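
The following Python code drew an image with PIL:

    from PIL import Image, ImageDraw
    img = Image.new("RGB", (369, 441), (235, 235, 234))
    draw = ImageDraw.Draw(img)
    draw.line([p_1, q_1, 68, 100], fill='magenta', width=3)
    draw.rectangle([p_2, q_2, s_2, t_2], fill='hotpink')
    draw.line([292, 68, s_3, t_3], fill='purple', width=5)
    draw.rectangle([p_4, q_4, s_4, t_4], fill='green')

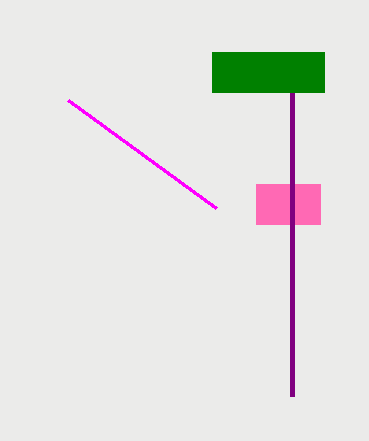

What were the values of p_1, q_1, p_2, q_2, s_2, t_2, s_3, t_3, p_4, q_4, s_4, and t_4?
p_1 = 216
q_1 = 208
p_2 = 256
q_2 = 184
s_2 = 320
t_2 = 224
s_3 = 292
t_3 = 396
p_4 = 212
q_4 = 52
s_4 = 324
t_4 = 92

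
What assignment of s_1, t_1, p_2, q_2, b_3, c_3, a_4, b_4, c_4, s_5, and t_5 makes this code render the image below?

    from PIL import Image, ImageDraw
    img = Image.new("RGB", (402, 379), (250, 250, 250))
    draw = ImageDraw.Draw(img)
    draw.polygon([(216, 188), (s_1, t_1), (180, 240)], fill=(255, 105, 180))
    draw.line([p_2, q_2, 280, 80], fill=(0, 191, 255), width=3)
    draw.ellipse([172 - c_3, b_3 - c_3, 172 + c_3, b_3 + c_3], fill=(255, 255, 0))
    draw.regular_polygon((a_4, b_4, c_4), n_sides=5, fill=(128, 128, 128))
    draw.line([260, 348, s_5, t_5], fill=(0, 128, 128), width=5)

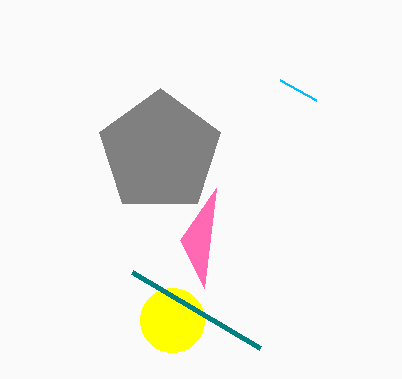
s_1 = 204, t_1 = 288, p_2 = 316, q_2 = 100, b_3 = 320, c_3 = 32, a_4 = 160, b_4 = 152, c_4 = 64, s_5 = 132, t_5 = 272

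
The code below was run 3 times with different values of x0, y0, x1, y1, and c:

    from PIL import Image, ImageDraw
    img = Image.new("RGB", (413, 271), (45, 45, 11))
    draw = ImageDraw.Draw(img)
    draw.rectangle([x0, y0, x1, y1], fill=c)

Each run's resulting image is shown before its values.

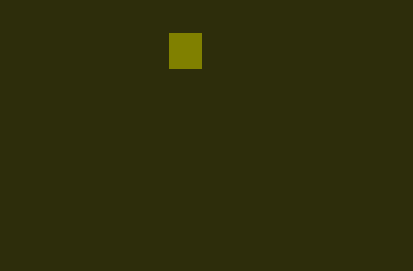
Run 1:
x0 = 169
y0 = 33
x1 = 201
y1 = 68
c = 'olive'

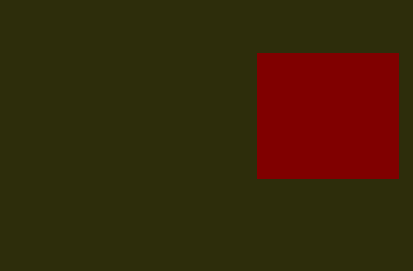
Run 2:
x0 = 257; y0 = 53; x1 = 398; y1 = 178; c = 'maroon'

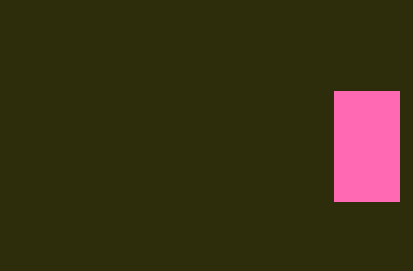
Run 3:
x0 = 334, y0 = 91, x1 = 399, y1 = 201, c = 'hotpink'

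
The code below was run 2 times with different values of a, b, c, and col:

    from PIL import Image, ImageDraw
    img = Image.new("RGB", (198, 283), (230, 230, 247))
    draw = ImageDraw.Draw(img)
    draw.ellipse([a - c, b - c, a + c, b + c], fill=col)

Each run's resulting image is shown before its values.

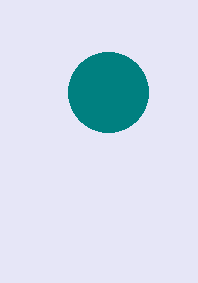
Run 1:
a = 108, b = 92, c = 40, col = 'teal'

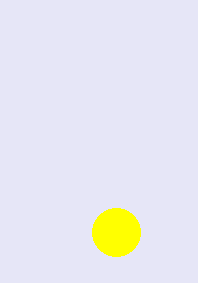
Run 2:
a = 116; b = 232; c = 24; col = 'yellow'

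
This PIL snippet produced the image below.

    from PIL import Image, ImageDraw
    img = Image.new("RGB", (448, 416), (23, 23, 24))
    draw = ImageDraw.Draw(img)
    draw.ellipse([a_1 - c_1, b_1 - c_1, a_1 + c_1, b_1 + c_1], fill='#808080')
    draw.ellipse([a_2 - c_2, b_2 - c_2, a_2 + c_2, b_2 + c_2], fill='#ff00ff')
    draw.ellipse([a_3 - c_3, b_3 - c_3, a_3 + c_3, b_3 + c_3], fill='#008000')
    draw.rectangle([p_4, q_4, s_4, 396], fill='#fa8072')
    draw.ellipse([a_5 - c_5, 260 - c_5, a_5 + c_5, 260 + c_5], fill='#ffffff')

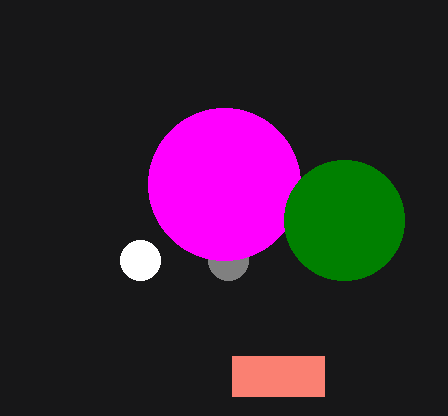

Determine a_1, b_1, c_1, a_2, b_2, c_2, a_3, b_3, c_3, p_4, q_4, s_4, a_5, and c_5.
a_1 = 228; b_1 = 260; c_1 = 20; a_2 = 224; b_2 = 184; c_2 = 76; a_3 = 344; b_3 = 220; c_3 = 60; p_4 = 232; q_4 = 356; s_4 = 324; a_5 = 140; c_5 = 20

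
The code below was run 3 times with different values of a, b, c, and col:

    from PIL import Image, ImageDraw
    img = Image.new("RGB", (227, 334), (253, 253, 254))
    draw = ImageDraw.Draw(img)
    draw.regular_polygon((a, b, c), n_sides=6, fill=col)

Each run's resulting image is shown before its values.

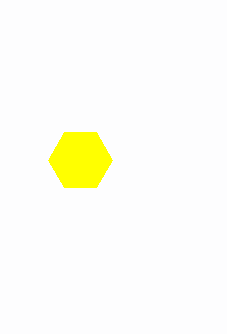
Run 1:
a = 80; b = 160; c = 32; col = 'yellow'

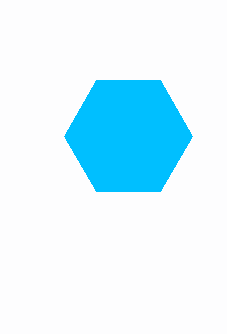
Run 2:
a = 128, b = 136, c = 64, col = 'deepskyblue'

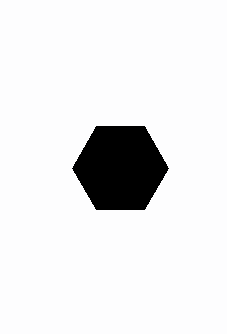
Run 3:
a = 120, b = 168, c = 48, col = 'black'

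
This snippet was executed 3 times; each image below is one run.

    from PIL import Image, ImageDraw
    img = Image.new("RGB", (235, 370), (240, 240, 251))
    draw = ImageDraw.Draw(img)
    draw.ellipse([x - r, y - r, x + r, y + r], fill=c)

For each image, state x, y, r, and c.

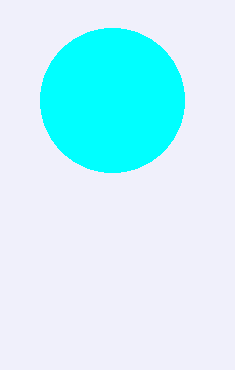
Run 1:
x = 112, y = 100, r = 72, c = 'cyan'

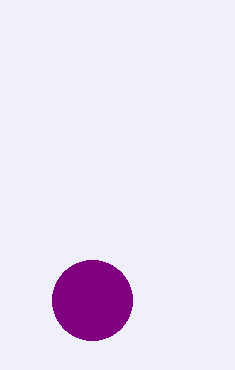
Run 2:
x = 92; y = 300; r = 40; c = 'purple'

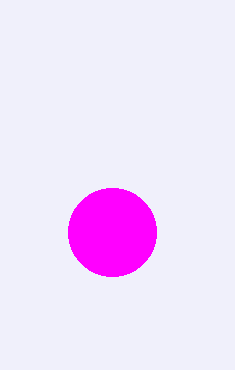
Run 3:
x = 112, y = 232, r = 44, c = 'magenta'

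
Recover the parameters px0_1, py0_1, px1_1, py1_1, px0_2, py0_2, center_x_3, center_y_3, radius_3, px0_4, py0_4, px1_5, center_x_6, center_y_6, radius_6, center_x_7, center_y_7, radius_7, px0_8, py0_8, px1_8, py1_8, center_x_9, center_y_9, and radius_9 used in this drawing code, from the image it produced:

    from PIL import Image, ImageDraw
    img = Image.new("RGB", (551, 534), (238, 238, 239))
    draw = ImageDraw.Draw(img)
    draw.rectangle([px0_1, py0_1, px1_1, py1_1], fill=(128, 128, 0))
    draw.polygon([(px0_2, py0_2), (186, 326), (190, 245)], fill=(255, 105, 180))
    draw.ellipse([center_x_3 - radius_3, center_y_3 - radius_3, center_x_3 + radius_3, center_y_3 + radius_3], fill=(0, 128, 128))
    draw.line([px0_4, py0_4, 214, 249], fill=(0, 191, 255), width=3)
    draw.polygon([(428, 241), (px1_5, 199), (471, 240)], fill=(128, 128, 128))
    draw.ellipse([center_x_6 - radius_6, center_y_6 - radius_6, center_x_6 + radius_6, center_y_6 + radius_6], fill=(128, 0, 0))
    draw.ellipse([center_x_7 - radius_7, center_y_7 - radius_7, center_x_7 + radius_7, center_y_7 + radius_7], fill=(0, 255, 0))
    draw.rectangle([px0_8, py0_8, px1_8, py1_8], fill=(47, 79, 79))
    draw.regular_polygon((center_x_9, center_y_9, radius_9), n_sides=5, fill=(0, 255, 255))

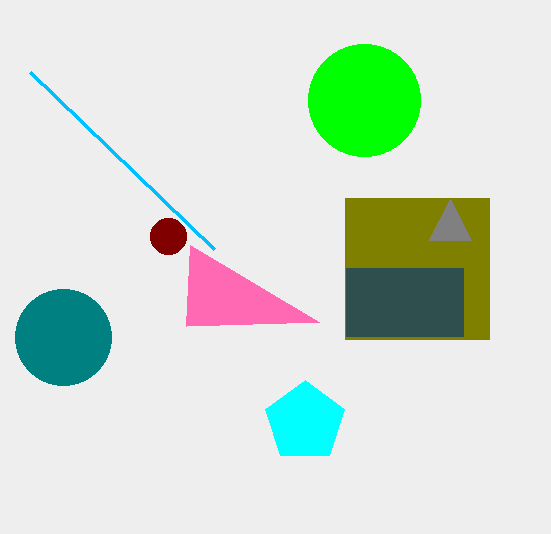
px0_1 = 345; py0_1 = 198; px1_1 = 489; py1_1 = 339; px0_2 = 319; py0_2 = 322; center_x_3 = 63; center_y_3 = 337; radius_3 = 48; px0_4 = 30; py0_4 = 72; px1_5 = 450; center_x_6 = 168; center_y_6 = 236; radius_6 = 18; center_x_7 = 364; center_y_7 = 100; radius_7 = 56; px0_8 = 346; py0_8 = 268; px1_8 = 463; py1_8 = 336; center_x_9 = 305; center_y_9 = 422; radius_9 = 42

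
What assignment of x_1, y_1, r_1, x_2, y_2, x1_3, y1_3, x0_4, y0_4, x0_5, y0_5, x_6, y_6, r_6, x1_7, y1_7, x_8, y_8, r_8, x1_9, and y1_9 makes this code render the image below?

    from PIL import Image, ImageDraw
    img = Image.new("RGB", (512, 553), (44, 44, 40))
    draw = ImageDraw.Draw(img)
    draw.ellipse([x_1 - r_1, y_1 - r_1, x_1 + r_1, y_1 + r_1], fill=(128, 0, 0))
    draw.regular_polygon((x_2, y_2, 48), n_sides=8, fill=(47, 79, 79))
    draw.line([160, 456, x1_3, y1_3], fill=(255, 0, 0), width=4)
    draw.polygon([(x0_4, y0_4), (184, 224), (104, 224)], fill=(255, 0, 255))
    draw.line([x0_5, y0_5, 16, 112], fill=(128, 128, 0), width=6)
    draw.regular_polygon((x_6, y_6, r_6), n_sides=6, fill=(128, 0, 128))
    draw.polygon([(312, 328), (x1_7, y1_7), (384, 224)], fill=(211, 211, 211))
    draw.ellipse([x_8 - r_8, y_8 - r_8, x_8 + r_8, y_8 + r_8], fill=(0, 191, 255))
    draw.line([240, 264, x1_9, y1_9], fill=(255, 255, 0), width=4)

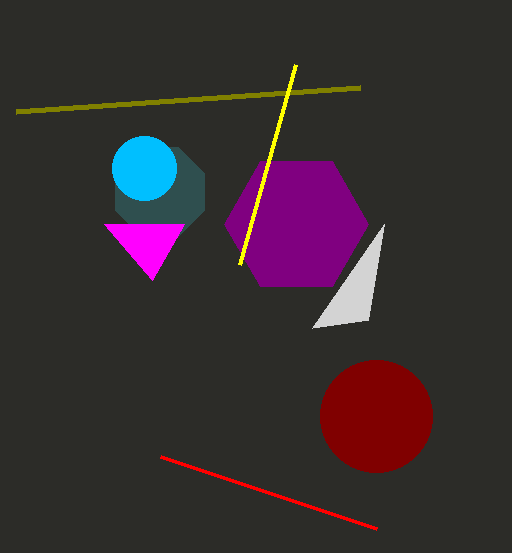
x_1 = 376, y_1 = 416, r_1 = 56, x_2 = 160, y_2 = 192, x1_3 = 376, y1_3 = 528, x0_4 = 152, y0_4 = 280, x0_5 = 360, y0_5 = 88, x_6 = 296, y_6 = 224, r_6 = 72, x1_7 = 368, y1_7 = 320, x_8 = 144, y_8 = 168, r_8 = 32, x1_9 = 296, y1_9 = 64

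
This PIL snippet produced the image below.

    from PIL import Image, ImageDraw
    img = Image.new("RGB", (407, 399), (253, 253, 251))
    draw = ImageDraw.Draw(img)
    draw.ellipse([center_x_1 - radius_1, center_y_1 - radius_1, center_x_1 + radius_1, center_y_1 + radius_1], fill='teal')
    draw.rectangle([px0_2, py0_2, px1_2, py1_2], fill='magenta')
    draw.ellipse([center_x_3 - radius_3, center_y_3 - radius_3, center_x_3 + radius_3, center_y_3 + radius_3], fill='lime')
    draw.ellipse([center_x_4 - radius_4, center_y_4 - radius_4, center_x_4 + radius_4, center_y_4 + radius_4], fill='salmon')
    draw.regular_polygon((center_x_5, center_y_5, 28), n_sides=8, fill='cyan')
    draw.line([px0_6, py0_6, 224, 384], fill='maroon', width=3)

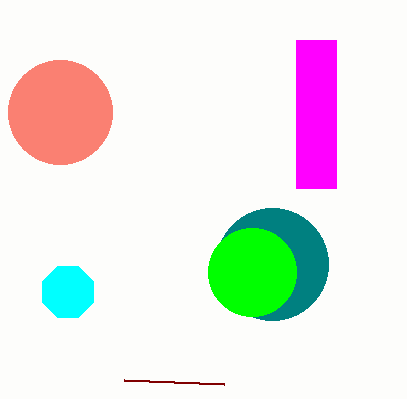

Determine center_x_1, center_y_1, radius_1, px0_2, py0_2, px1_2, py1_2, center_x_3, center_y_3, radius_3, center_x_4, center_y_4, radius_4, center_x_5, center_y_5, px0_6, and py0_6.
center_x_1 = 272; center_y_1 = 264; radius_1 = 56; px0_2 = 296; py0_2 = 40; px1_2 = 336; py1_2 = 188; center_x_3 = 252; center_y_3 = 272; radius_3 = 44; center_x_4 = 60; center_y_4 = 112; radius_4 = 52; center_x_5 = 68; center_y_5 = 292; px0_6 = 124; py0_6 = 380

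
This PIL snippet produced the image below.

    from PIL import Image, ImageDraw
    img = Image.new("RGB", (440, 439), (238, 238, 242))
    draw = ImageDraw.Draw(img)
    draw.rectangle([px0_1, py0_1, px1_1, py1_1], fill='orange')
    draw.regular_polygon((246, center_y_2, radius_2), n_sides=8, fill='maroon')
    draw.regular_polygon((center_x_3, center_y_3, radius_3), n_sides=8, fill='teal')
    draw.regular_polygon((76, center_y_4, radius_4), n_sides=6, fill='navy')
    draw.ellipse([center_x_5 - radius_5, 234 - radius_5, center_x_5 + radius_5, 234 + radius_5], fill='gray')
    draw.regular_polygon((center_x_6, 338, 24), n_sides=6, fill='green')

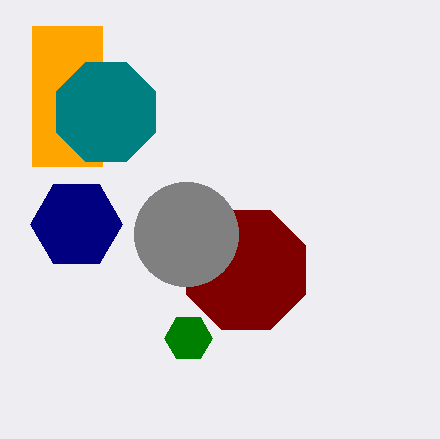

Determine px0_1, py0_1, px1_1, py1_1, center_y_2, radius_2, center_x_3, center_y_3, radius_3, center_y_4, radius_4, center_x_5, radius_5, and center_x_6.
px0_1 = 32; py0_1 = 26; px1_1 = 102; py1_1 = 166; center_y_2 = 270; radius_2 = 64; center_x_3 = 106; center_y_3 = 112; radius_3 = 54; center_y_4 = 224; radius_4 = 46; center_x_5 = 186; radius_5 = 52; center_x_6 = 188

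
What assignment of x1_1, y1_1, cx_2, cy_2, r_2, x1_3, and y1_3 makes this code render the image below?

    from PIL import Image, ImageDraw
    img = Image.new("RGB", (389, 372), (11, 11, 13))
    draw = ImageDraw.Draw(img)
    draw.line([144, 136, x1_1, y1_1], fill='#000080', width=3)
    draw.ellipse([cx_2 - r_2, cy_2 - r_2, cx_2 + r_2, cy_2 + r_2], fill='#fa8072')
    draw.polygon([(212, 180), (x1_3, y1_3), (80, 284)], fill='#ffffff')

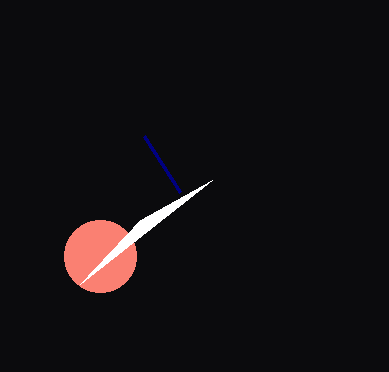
x1_1 = 180; y1_1 = 192; cx_2 = 100; cy_2 = 256; r_2 = 36; x1_3 = 140; y1_3 = 220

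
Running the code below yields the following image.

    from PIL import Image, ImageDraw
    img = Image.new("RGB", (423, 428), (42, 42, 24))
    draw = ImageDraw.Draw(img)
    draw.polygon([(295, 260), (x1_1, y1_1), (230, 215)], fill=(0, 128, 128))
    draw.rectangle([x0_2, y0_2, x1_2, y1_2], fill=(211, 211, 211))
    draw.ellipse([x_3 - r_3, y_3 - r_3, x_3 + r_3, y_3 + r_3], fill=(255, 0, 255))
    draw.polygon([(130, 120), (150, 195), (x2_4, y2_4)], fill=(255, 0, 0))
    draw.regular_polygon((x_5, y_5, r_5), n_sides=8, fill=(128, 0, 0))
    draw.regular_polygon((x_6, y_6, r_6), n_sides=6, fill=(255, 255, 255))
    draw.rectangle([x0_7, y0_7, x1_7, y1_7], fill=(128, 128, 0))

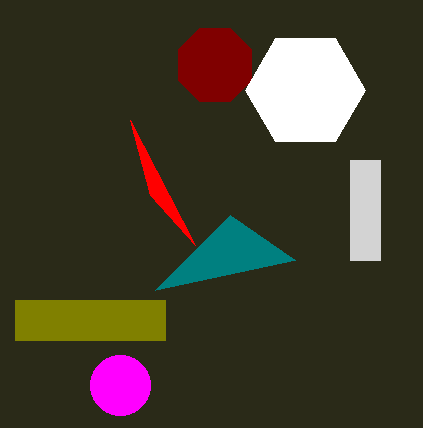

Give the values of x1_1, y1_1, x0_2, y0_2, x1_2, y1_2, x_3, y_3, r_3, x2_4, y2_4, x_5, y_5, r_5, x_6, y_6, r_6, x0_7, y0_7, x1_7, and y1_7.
x1_1 = 155
y1_1 = 290
x0_2 = 350
y0_2 = 160
x1_2 = 380
y1_2 = 260
x_3 = 120
y_3 = 385
r_3 = 30
x2_4 = 195
y2_4 = 245
x_5 = 215
y_5 = 65
r_5 = 40
x_6 = 305
y_6 = 90
r_6 = 60
x0_7 = 15
y0_7 = 300
x1_7 = 165
y1_7 = 340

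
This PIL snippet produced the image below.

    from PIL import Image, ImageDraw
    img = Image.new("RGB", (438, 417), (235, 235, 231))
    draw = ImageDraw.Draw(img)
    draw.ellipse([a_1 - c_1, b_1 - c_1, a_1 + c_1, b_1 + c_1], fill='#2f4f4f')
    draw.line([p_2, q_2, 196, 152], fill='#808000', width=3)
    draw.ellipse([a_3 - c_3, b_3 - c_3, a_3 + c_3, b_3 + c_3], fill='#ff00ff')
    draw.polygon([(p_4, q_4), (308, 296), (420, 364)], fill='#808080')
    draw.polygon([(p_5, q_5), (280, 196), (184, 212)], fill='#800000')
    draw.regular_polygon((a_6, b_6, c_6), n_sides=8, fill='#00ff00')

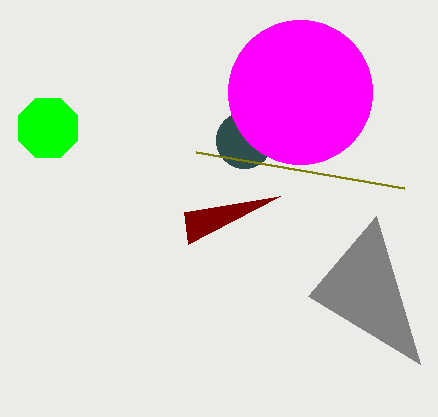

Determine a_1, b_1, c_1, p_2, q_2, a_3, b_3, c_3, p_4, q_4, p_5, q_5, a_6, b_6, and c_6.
a_1 = 244
b_1 = 140
c_1 = 28
p_2 = 404
q_2 = 188
a_3 = 300
b_3 = 92
c_3 = 72
p_4 = 376
q_4 = 216
p_5 = 188
q_5 = 244
a_6 = 48
b_6 = 128
c_6 = 32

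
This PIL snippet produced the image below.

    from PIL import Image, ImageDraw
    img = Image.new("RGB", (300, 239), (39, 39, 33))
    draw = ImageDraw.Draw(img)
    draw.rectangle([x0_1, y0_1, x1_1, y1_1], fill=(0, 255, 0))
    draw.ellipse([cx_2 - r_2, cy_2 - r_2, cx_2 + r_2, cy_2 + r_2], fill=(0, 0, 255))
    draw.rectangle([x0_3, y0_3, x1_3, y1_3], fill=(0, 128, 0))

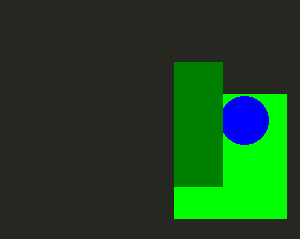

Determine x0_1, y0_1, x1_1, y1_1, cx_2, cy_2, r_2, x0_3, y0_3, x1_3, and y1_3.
x0_1 = 174
y0_1 = 94
x1_1 = 286
y1_1 = 218
cx_2 = 244
cy_2 = 120
r_2 = 24
x0_3 = 174
y0_3 = 62
x1_3 = 222
y1_3 = 186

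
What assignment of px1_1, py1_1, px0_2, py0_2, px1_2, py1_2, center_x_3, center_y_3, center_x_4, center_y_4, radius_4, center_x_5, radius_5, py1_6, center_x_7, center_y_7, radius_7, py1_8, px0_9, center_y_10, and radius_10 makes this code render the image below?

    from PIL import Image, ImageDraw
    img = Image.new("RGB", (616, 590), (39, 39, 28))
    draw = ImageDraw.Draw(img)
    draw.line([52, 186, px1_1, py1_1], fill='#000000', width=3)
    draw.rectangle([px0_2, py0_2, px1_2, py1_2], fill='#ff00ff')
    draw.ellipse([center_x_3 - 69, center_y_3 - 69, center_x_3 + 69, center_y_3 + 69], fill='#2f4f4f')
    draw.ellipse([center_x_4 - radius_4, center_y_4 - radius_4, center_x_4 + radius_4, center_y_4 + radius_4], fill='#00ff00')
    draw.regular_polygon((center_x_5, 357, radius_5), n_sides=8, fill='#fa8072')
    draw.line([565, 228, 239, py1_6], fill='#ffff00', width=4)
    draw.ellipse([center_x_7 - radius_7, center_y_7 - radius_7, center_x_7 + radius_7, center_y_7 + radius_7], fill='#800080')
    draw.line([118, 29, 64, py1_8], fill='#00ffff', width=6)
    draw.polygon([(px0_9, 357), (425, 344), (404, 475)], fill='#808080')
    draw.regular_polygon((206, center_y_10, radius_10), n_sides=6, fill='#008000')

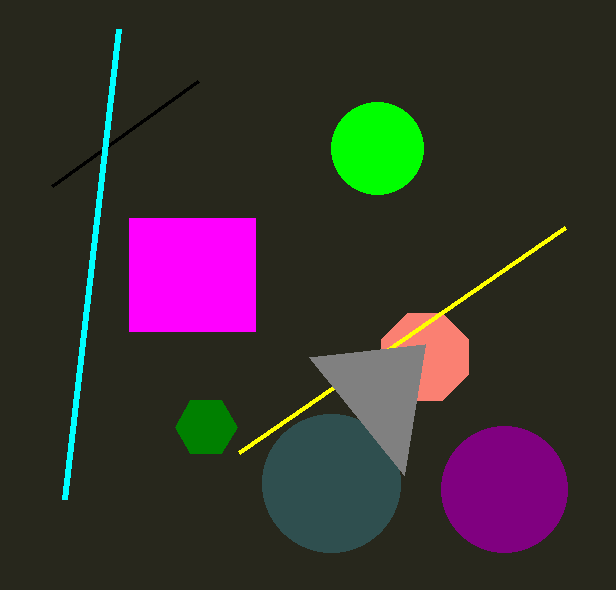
px1_1 = 198
py1_1 = 81
px0_2 = 129
py0_2 = 218
px1_2 = 255
py1_2 = 331
center_x_3 = 331
center_y_3 = 483
center_x_4 = 377
center_y_4 = 148
radius_4 = 46
center_x_5 = 425
radius_5 = 47
py1_6 = 453
center_x_7 = 504
center_y_7 = 489
radius_7 = 63
py1_8 = 499
px0_9 = 309
center_y_10 = 427
radius_10 = 31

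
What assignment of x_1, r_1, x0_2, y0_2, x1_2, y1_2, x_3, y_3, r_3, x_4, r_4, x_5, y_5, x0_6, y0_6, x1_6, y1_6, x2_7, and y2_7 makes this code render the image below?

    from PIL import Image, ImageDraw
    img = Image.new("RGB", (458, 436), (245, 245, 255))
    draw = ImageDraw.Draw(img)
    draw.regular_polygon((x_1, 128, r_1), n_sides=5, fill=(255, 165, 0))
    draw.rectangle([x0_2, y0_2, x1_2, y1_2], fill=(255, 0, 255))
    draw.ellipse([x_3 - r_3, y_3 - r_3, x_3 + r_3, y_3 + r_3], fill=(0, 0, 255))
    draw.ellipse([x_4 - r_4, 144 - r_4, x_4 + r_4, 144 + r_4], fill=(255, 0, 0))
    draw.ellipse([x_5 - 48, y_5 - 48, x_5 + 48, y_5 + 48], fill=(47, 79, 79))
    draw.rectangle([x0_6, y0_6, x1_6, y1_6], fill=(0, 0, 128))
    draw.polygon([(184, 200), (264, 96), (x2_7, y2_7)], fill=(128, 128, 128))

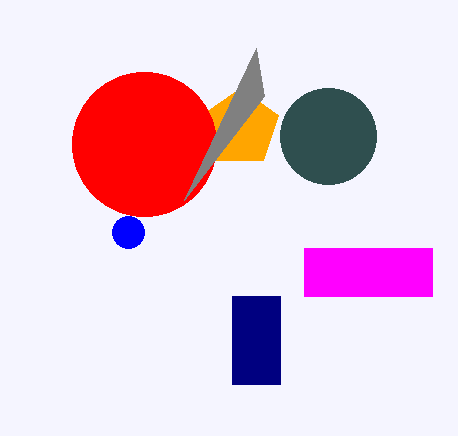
x_1 = 240; r_1 = 40; x0_2 = 304; y0_2 = 248; x1_2 = 432; y1_2 = 296; x_3 = 128; y_3 = 232; r_3 = 16; x_4 = 144; r_4 = 72; x_5 = 328; y_5 = 136; x0_6 = 232; y0_6 = 296; x1_6 = 280; y1_6 = 384; x2_7 = 256; y2_7 = 48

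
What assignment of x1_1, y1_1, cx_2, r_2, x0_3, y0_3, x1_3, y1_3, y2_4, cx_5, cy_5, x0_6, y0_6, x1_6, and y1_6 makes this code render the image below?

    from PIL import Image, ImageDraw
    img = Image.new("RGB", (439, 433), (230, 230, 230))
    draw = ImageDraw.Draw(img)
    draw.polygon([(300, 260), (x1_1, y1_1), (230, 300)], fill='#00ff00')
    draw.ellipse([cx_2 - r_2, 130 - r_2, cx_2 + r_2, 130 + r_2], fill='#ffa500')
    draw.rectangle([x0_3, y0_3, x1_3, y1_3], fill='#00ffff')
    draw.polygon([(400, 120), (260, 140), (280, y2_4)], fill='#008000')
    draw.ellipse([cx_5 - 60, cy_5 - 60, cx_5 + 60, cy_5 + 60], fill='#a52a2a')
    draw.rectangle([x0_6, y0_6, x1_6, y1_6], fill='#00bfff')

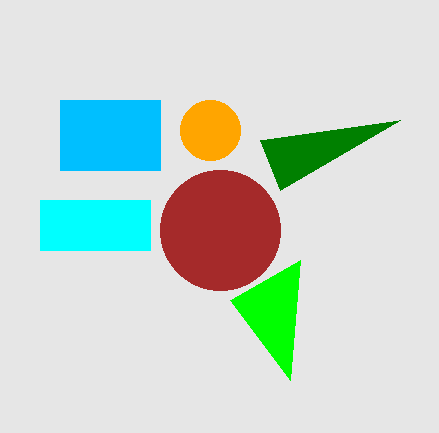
x1_1 = 290
y1_1 = 380
cx_2 = 210
r_2 = 30
x0_3 = 40
y0_3 = 200
x1_3 = 150
y1_3 = 250
y2_4 = 190
cx_5 = 220
cy_5 = 230
x0_6 = 60
y0_6 = 100
x1_6 = 160
y1_6 = 170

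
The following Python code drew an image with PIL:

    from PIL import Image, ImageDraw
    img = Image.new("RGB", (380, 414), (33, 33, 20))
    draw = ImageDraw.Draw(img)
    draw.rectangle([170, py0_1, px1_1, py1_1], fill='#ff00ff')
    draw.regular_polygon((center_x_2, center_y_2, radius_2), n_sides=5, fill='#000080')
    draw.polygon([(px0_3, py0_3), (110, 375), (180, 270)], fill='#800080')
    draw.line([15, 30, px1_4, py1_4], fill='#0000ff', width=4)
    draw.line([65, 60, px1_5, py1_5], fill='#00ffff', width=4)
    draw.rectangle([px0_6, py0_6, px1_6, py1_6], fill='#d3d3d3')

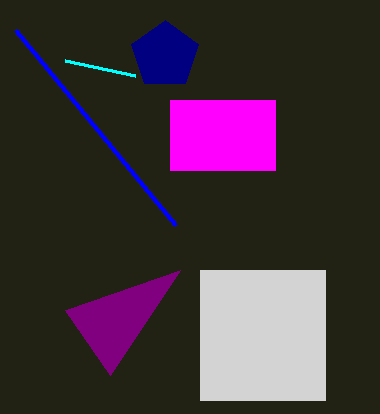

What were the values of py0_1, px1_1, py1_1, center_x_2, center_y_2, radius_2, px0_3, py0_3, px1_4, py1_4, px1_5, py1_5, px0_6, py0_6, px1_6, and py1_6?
py0_1 = 100; px1_1 = 275; py1_1 = 170; center_x_2 = 165; center_y_2 = 55; radius_2 = 35; px0_3 = 65; py0_3 = 310; px1_4 = 175; py1_4 = 225; px1_5 = 135; py1_5 = 75; px0_6 = 200; py0_6 = 270; px1_6 = 325; py1_6 = 400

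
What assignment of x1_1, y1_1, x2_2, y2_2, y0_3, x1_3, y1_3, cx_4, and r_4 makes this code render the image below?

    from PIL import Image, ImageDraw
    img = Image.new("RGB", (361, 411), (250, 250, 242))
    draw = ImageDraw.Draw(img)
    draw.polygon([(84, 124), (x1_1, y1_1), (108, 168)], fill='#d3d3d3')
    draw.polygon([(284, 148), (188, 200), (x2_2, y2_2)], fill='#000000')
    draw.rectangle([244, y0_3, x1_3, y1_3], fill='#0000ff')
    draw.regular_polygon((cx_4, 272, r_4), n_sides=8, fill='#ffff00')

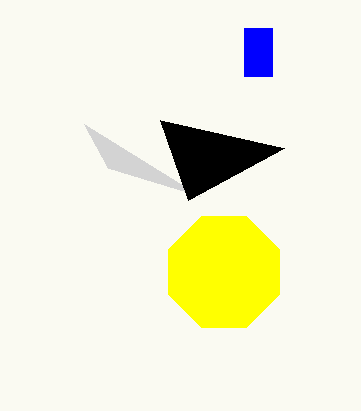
x1_1 = 200; y1_1 = 196; x2_2 = 160; y2_2 = 120; y0_3 = 28; x1_3 = 272; y1_3 = 76; cx_4 = 224; r_4 = 60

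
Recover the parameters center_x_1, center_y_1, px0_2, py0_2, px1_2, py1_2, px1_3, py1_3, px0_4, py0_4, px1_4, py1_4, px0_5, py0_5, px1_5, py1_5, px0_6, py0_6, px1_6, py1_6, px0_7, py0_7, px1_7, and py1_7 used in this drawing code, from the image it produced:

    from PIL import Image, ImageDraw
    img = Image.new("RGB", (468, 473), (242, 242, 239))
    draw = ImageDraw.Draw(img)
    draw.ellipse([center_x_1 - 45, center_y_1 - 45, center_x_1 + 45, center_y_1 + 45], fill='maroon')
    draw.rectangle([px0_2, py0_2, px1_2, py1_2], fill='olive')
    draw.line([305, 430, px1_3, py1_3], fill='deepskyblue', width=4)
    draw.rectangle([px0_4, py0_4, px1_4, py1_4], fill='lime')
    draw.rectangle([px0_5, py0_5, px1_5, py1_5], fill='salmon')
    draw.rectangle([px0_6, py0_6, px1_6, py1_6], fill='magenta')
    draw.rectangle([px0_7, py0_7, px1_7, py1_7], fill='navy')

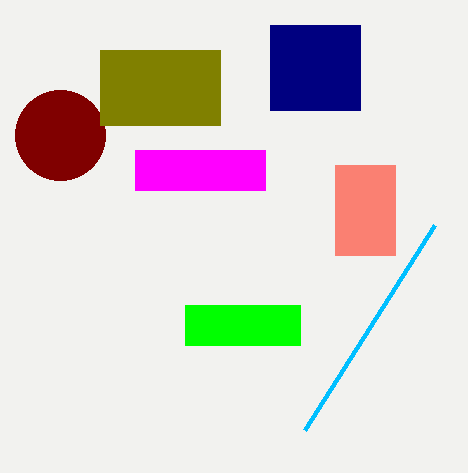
center_x_1 = 60
center_y_1 = 135
px0_2 = 100
py0_2 = 50
px1_2 = 220
py1_2 = 125
px1_3 = 435
py1_3 = 225
px0_4 = 185
py0_4 = 305
px1_4 = 300
py1_4 = 345
px0_5 = 335
py0_5 = 165
px1_5 = 395
py1_5 = 255
px0_6 = 135
py0_6 = 150
px1_6 = 265
py1_6 = 190
px0_7 = 270
py0_7 = 25
px1_7 = 360
py1_7 = 110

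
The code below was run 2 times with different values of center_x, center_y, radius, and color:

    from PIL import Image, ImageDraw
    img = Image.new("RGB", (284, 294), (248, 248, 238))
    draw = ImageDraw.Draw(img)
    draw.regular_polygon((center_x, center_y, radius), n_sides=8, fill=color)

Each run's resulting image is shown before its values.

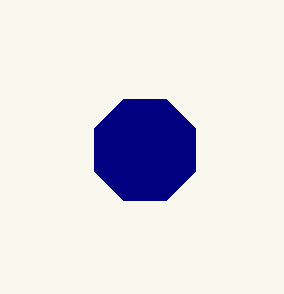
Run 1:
center_x = 145
center_y = 150
radius = 55
color = 'navy'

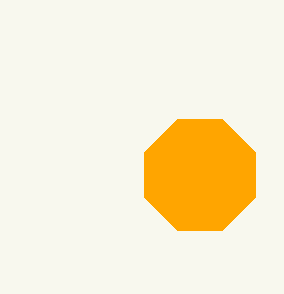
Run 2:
center_x = 200, center_y = 175, radius = 60, color = 'orange'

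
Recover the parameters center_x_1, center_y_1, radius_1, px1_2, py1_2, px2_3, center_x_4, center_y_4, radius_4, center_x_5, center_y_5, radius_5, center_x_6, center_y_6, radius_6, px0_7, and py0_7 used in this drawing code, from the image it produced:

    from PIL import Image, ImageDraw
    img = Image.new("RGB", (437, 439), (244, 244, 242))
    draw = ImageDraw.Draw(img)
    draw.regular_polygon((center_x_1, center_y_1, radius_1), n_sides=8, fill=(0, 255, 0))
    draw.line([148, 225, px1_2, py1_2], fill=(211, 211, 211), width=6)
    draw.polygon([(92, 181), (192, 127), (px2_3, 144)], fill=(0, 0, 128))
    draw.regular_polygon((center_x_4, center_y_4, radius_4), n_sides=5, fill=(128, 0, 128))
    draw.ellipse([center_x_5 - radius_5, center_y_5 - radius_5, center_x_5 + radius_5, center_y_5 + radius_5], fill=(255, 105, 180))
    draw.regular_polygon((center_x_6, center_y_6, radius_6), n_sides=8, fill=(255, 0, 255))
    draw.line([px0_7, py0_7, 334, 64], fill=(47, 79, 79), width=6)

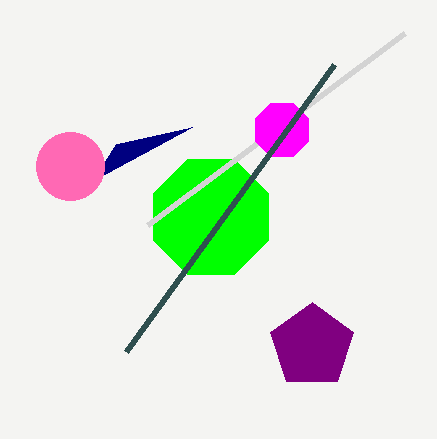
center_x_1 = 211; center_y_1 = 217; radius_1 = 62; px1_2 = 405; py1_2 = 33; px2_3 = 116; center_x_4 = 312; center_y_4 = 346; radius_4 = 44; center_x_5 = 70; center_y_5 = 166; radius_5 = 34; center_x_6 = 282; center_y_6 = 130; radius_6 = 29; px0_7 = 126; py0_7 = 351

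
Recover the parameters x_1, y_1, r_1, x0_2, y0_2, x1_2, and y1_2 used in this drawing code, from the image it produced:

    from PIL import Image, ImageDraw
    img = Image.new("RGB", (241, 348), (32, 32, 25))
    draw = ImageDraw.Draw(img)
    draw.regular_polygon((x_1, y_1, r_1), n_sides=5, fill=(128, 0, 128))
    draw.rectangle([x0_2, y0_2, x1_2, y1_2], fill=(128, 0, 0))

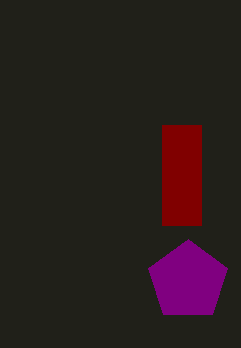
x_1 = 188, y_1 = 281, r_1 = 42, x0_2 = 162, y0_2 = 125, x1_2 = 201, y1_2 = 225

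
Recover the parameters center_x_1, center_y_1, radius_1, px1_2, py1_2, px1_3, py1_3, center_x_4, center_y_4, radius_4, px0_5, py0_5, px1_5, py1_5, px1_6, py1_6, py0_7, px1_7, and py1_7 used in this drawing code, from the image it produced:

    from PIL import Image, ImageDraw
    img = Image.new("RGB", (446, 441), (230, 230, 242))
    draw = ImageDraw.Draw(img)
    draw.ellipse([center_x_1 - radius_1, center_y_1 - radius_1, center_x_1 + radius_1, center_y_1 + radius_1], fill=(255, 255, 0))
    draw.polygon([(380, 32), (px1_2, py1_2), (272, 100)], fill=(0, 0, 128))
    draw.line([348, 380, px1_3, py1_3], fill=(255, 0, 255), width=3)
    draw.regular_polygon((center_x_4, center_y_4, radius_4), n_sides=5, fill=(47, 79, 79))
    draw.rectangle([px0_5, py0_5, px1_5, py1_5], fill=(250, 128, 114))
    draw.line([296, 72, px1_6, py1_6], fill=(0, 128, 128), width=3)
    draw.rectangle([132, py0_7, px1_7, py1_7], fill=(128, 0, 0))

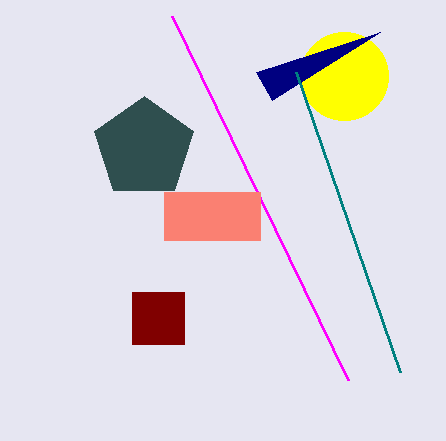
center_x_1 = 344, center_y_1 = 76, radius_1 = 44, px1_2 = 256, py1_2 = 72, px1_3 = 172, py1_3 = 16, center_x_4 = 144, center_y_4 = 148, radius_4 = 52, px0_5 = 164, py0_5 = 192, px1_5 = 260, py1_5 = 240, px1_6 = 400, py1_6 = 372, py0_7 = 292, px1_7 = 184, py1_7 = 344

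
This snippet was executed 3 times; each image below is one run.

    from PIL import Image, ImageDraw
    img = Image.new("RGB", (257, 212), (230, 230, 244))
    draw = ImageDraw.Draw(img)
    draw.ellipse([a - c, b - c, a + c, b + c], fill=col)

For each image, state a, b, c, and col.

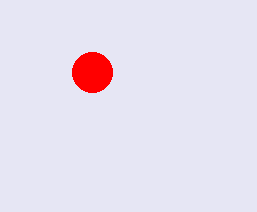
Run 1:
a = 92
b = 72
c = 20
col = 'red'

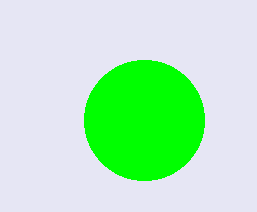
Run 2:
a = 144, b = 120, c = 60, col = 'lime'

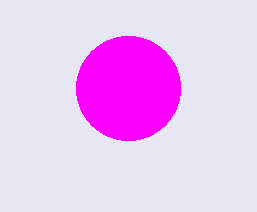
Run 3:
a = 128; b = 88; c = 52; col = 'magenta'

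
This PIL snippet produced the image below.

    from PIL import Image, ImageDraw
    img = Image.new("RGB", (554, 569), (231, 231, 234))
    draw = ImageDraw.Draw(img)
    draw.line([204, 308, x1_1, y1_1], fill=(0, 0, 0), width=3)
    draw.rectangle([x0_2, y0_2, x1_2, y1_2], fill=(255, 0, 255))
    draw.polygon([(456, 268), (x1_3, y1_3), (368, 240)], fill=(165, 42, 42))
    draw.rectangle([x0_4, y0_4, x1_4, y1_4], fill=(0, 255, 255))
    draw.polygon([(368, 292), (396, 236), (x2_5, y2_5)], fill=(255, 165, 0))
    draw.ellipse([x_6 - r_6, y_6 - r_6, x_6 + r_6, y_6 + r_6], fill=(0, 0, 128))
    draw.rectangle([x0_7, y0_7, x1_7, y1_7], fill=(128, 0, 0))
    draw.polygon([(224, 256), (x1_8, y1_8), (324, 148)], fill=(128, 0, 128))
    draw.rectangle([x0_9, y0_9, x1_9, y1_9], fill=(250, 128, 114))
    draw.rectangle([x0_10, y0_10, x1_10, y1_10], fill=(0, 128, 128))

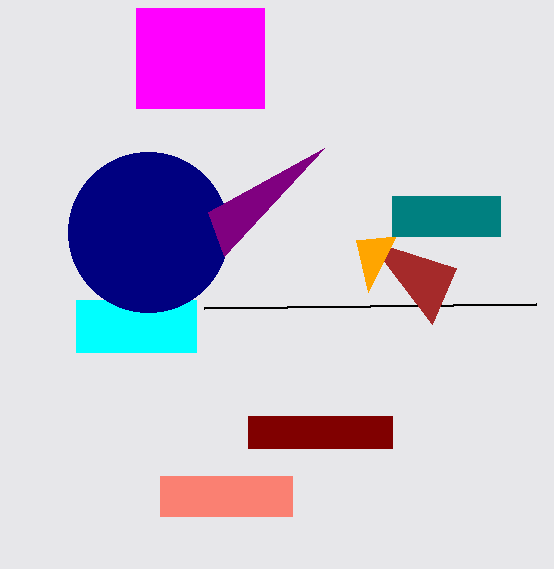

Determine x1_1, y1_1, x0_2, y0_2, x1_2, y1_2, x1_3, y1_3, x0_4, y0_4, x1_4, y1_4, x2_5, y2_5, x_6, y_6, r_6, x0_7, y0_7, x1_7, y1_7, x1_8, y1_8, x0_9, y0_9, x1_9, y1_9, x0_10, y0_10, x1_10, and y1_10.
x1_1 = 536, y1_1 = 304, x0_2 = 136, y0_2 = 8, x1_2 = 264, y1_2 = 108, x1_3 = 432, y1_3 = 324, x0_4 = 76, y0_4 = 300, x1_4 = 196, y1_4 = 352, x2_5 = 356, y2_5 = 240, x_6 = 148, y_6 = 232, r_6 = 80, x0_7 = 248, y0_7 = 416, x1_7 = 392, y1_7 = 448, x1_8 = 208, y1_8 = 212, x0_9 = 160, y0_9 = 476, x1_9 = 292, y1_9 = 516, x0_10 = 392, y0_10 = 196, x1_10 = 500, y1_10 = 236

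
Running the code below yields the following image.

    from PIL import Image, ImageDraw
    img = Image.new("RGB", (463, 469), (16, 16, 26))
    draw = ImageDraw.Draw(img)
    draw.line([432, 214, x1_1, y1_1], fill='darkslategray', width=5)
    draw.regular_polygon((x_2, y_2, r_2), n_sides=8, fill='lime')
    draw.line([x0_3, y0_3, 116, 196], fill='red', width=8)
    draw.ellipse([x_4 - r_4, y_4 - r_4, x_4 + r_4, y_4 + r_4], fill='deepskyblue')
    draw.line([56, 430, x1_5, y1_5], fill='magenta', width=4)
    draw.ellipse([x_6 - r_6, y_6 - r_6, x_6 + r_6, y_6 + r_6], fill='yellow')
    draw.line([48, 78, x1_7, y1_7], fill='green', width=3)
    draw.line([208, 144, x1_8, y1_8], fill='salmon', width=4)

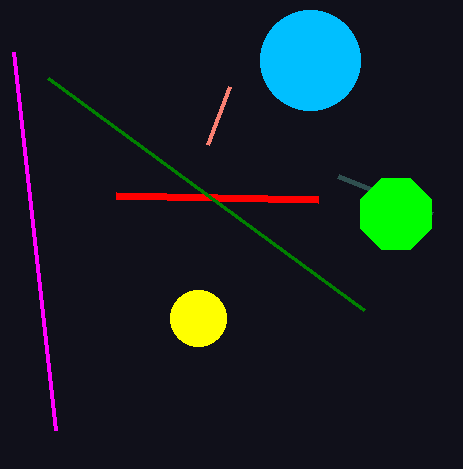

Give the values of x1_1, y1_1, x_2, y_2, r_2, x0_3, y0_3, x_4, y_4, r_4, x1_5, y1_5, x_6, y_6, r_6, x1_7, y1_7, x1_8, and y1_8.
x1_1 = 338
y1_1 = 176
x_2 = 396
y_2 = 214
r_2 = 38
x0_3 = 318
y0_3 = 200
x_4 = 310
y_4 = 60
r_4 = 50
x1_5 = 14
y1_5 = 52
x_6 = 198
y_6 = 318
r_6 = 28
x1_7 = 364
y1_7 = 310
x1_8 = 230
y1_8 = 86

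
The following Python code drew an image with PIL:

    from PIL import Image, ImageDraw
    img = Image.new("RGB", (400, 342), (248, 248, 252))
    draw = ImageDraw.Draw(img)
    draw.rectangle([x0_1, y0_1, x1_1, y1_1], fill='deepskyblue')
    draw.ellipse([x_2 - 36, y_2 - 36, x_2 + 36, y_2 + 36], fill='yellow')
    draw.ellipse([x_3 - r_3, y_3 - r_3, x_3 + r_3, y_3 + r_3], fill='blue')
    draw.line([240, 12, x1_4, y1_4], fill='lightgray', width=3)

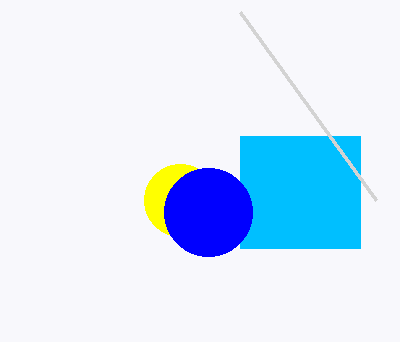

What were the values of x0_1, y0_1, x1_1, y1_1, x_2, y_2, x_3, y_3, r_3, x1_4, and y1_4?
x0_1 = 240; y0_1 = 136; x1_1 = 360; y1_1 = 248; x_2 = 180; y_2 = 200; x_3 = 208; y_3 = 212; r_3 = 44; x1_4 = 376; y1_4 = 200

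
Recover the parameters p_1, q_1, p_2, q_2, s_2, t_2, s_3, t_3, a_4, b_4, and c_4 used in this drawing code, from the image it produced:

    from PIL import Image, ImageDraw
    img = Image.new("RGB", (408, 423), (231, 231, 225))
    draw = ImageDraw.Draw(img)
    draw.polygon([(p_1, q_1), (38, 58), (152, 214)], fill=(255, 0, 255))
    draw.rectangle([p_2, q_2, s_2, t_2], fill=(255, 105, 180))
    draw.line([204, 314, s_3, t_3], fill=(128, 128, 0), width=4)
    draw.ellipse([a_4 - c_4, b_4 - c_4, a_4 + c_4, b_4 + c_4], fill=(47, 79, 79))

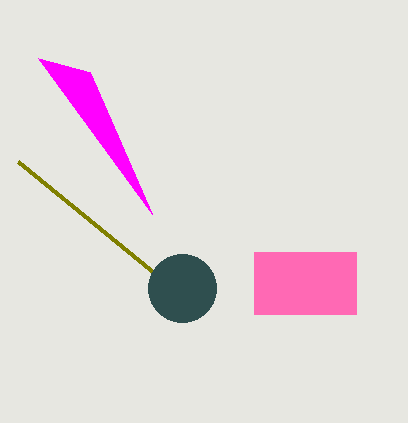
p_1 = 90
q_1 = 72
p_2 = 254
q_2 = 252
s_2 = 356
t_2 = 314
s_3 = 18
t_3 = 162
a_4 = 182
b_4 = 288
c_4 = 34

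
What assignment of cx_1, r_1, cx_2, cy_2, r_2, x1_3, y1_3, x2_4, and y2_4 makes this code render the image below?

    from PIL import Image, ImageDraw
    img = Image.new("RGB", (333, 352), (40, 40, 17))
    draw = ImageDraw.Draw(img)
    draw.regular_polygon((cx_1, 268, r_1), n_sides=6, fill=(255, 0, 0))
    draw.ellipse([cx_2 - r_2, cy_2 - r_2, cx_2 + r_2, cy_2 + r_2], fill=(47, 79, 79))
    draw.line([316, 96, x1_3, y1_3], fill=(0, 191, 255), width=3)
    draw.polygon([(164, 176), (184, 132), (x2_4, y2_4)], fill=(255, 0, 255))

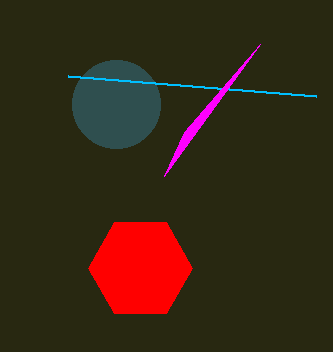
cx_1 = 140; r_1 = 52; cx_2 = 116; cy_2 = 104; r_2 = 44; x1_3 = 68; y1_3 = 76; x2_4 = 260; y2_4 = 44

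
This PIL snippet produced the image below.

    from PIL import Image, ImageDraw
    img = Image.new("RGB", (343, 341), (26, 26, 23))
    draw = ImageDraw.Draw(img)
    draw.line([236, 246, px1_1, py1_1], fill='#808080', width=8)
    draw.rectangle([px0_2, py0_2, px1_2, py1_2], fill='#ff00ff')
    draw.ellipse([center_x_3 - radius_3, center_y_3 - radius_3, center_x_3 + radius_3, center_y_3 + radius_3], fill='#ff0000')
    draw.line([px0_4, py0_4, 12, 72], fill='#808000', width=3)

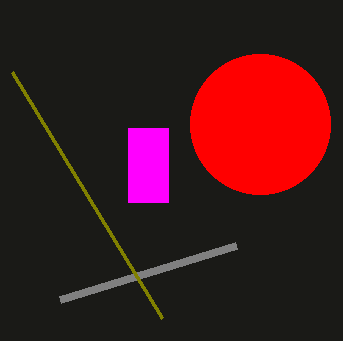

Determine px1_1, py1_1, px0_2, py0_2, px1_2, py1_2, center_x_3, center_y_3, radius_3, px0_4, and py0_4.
px1_1 = 60
py1_1 = 300
px0_2 = 128
py0_2 = 128
px1_2 = 168
py1_2 = 202
center_x_3 = 260
center_y_3 = 124
radius_3 = 70
px0_4 = 162
py0_4 = 318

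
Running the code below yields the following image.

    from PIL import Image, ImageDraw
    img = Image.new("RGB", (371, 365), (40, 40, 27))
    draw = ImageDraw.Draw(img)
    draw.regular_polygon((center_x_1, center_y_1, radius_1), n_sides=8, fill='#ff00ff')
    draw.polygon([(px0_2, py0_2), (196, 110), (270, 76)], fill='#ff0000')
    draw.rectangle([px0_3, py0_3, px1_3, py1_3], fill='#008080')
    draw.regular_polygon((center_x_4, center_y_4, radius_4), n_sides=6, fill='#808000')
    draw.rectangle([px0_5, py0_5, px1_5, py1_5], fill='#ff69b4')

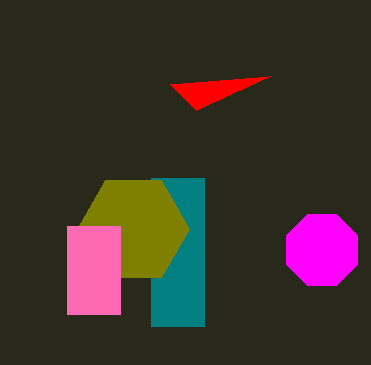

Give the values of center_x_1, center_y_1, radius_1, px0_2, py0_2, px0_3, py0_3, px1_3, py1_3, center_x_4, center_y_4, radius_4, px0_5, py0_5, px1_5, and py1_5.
center_x_1 = 322, center_y_1 = 250, radius_1 = 38, px0_2 = 170, py0_2 = 84, px0_3 = 151, py0_3 = 178, px1_3 = 204, py1_3 = 326, center_x_4 = 133, center_y_4 = 229, radius_4 = 56, px0_5 = 67, py0_5 = 226, px1_5 = 120, py1_5 = 314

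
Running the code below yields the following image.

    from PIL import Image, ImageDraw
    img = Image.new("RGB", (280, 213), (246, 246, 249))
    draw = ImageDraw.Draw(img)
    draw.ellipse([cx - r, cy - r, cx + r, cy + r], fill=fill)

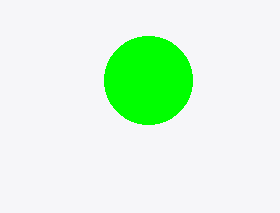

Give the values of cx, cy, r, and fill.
cx = 148; cy = 80; r = 44; fill = 'lime'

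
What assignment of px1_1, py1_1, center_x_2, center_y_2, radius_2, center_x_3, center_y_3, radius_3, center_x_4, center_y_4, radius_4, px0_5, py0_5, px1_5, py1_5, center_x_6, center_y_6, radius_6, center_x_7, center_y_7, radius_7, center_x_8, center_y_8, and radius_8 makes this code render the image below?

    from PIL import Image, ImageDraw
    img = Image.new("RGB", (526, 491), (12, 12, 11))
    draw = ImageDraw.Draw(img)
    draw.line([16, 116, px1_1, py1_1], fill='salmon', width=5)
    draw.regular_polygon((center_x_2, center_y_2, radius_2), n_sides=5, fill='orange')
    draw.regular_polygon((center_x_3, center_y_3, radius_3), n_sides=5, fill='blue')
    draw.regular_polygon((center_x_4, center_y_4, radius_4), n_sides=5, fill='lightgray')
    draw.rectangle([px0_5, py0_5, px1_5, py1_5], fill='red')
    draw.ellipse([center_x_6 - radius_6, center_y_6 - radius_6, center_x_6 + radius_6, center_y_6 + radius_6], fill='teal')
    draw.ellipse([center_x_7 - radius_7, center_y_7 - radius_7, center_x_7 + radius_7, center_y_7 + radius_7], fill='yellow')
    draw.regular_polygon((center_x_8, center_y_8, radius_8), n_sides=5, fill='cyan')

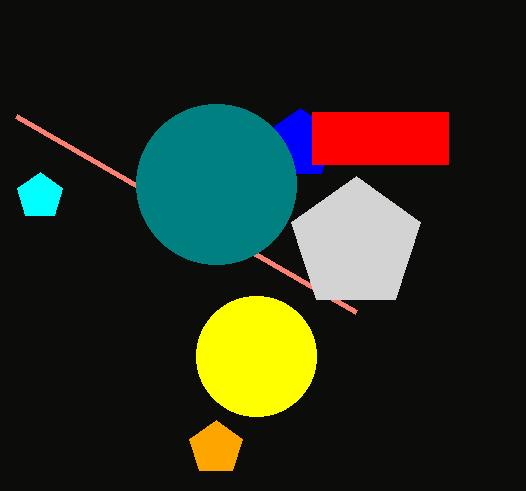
px1_1 = 356, py1_1 = 312, center_x_2 = 216, center_y_2 = 448, radius_2 = 28, center_x_3 = 300, center_y_3 = 144, radius_3 = 36, center_x_4 = 356, center_y_4 = 244, radius_4 = 68, px0_5 = 312, py0_5 = 112, px1_5 = 448, py1_5 = 164, center_x_6 = 216, center_y_6 = 184, radius_6 = 80, center_x_7 = 256, center_y_7 = 356, radius_7 = 60, center_x_8 = 40, center_y_8 = 196, radius_8 = 24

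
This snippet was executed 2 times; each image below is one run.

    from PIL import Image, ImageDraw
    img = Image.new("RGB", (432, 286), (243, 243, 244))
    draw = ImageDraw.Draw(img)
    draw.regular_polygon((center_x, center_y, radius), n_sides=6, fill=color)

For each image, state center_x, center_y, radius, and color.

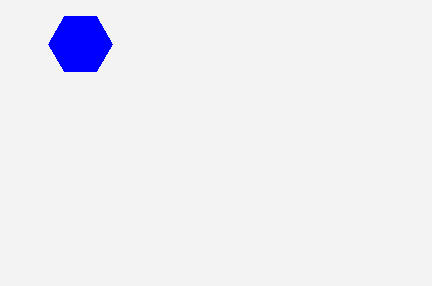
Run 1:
center_x = 80, center_y = 44, radius = 32, color = 'blue'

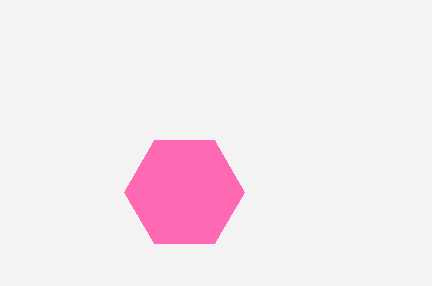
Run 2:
center_x = 184, center_y = 192, radius = 60, color = 'hotpink'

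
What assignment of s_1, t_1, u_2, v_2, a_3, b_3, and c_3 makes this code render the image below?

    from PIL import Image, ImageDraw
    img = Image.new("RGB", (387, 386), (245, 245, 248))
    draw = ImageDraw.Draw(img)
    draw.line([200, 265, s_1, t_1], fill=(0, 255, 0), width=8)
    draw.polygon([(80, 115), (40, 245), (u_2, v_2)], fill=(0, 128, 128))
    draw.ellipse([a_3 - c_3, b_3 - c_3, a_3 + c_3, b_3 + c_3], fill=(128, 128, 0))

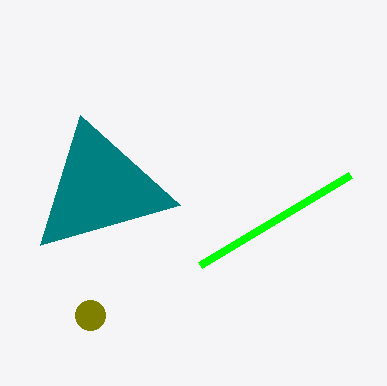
s_1 = 350, t_1 = 175, u_2 = 180, v_2 = 205, a_3 = 90, b_3 = 315, c_3 = 15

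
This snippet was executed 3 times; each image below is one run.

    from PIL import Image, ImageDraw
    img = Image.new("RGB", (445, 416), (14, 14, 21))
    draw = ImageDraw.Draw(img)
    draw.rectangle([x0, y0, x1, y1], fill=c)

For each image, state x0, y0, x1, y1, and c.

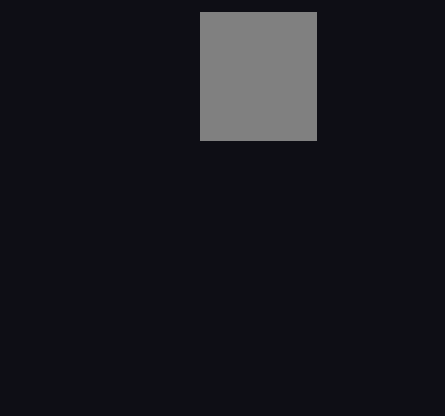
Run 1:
x0 = 200
y0 = 12
x1 = 316
y1 = 140
c = 'gray'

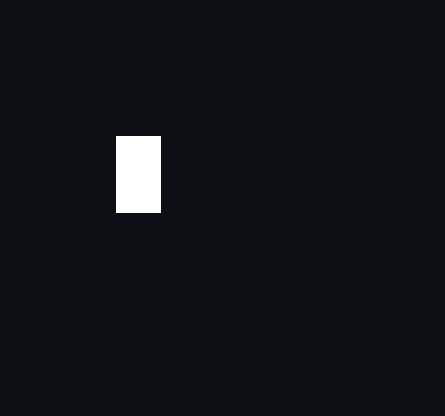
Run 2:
x0 = 116; y0 = 136; x1 = 160; y1 = 212; c = 'white'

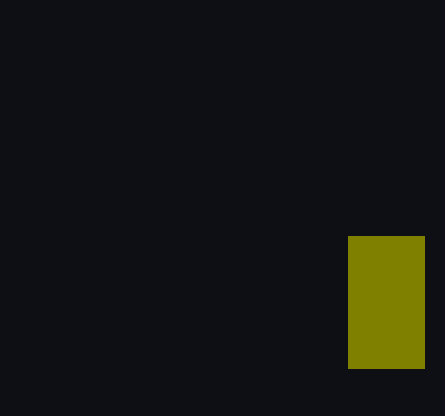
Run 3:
x0 = 348; y0 = 236; x1 = 424; y1 = 368; c = 'olive'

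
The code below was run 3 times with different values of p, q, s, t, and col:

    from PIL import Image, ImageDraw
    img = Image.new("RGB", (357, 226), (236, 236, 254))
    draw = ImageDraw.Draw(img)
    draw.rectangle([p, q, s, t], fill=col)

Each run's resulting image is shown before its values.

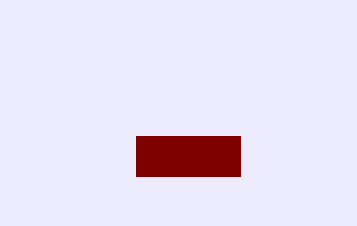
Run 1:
p = 136
q = 136
s = 240
t = 176
col = 'maroon'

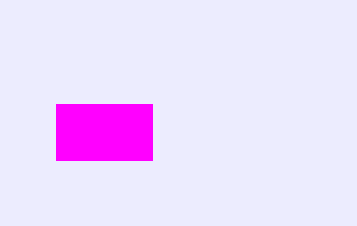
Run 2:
p = 56; q = 104; s = 152; t = 160; col = 'magenta'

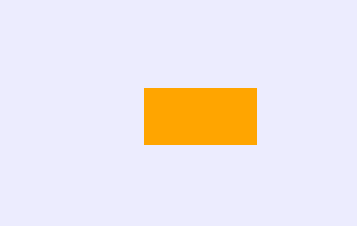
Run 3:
p = 144, q = 88, s = 256, t = 144, col = 'orange'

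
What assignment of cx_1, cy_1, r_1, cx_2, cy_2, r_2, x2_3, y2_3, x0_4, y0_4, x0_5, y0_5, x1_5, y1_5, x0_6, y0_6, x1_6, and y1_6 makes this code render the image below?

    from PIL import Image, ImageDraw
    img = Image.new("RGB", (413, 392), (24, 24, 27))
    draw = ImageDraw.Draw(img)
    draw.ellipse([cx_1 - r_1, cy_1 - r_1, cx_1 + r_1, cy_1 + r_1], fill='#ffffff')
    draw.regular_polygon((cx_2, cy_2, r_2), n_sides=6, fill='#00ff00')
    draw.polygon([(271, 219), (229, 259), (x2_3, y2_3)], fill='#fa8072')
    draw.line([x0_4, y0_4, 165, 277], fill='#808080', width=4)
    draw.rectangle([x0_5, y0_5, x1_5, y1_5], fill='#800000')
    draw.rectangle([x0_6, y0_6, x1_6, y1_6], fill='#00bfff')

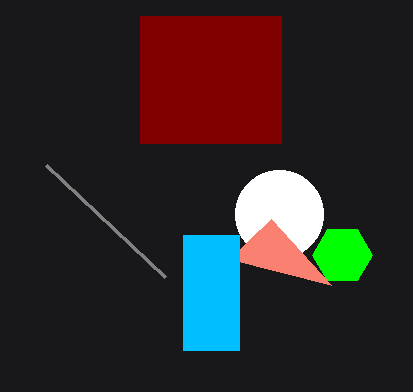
cx_1 = 279, cy_1 = 214, r_1 = 44, cx_2 = 342, cy_2 = 255, r_2 = 30, x2_3 = 331, y2_3 = 285, x0_4 = 46, y0_4 = 165, x0_5 = 140, y0_5 = 16, x1_5 = 281, y1_5 = 143, x0_6 = 183, y0_6 = 235, x1_6 = 239, y1_6 = 350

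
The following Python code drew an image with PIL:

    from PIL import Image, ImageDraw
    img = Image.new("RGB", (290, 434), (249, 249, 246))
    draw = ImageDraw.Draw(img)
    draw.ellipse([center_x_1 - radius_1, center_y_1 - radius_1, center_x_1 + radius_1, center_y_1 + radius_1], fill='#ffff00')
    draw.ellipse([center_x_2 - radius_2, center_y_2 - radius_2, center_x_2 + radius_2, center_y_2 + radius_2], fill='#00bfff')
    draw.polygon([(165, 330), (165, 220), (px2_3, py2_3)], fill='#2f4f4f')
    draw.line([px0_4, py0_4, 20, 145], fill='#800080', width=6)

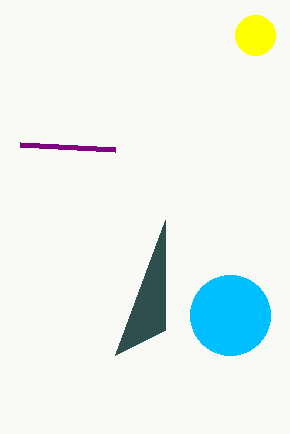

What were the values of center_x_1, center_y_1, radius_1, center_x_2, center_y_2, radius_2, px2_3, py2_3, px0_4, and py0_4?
center_x_1 = 255, center_y_1 = 35, radius_1 = 20, center_x_2 = 230, center_y_2 = 315, radius_2 = 40, px2_3 = 115, py2_3 = 355, px0_4 = 115, py0_4 = 150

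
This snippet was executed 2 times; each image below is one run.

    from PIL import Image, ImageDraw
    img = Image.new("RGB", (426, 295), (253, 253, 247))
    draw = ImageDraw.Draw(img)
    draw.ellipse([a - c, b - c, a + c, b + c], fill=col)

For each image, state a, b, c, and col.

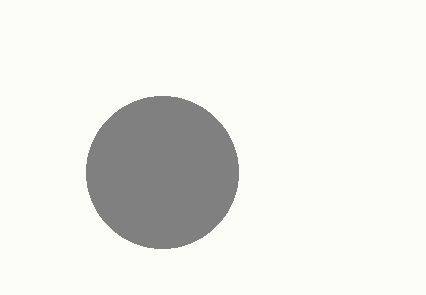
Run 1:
a = 162, b = 172, c = 76, col = 'gray'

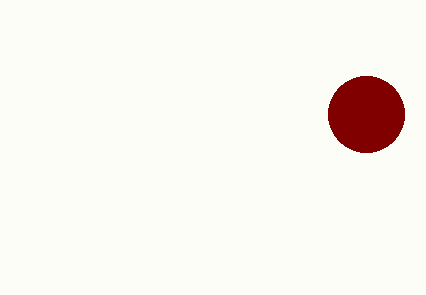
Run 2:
a = 366
b = 114
c = 38
col = 'maroon'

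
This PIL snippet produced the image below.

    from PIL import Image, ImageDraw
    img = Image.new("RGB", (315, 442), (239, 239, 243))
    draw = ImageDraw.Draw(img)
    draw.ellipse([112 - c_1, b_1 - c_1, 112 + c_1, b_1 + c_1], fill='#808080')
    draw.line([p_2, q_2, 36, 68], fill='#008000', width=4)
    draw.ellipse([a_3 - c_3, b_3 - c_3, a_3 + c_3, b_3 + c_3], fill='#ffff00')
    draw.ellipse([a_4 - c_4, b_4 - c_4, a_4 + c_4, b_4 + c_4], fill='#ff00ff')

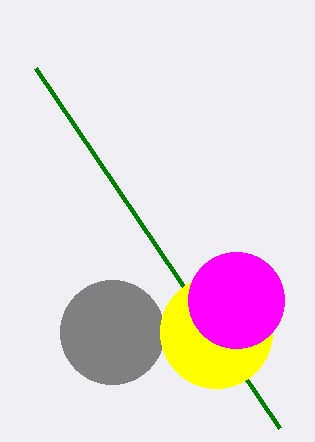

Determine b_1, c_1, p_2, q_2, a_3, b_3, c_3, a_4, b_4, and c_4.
b_1 = 332, c_1 = 52, p_2 = 280, q_2 = 428, a_3 = 216, b_3 = 332, c_3 = 56, a_4 = 236, b_4 = 300, c_4 = 48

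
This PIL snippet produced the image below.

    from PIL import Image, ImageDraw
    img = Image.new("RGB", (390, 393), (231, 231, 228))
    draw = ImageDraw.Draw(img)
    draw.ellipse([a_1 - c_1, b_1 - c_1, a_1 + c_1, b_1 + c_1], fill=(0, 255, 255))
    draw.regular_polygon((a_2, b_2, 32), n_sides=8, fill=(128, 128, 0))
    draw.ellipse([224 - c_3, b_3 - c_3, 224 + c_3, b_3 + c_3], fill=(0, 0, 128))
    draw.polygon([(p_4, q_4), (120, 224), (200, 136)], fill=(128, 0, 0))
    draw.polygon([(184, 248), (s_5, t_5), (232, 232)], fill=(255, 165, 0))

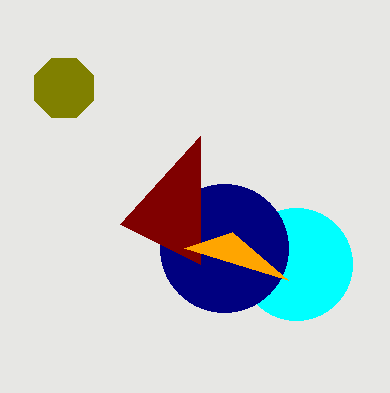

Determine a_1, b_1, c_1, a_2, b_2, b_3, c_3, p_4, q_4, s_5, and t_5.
a_1 = 296, b_1 = 264, c_1 = 56, a_2 = 64, b_2 = 88, b_3 = 248, c_3 = 64, p_4 = 200, q_4 = 264, s_5 = 288, t_5 = 280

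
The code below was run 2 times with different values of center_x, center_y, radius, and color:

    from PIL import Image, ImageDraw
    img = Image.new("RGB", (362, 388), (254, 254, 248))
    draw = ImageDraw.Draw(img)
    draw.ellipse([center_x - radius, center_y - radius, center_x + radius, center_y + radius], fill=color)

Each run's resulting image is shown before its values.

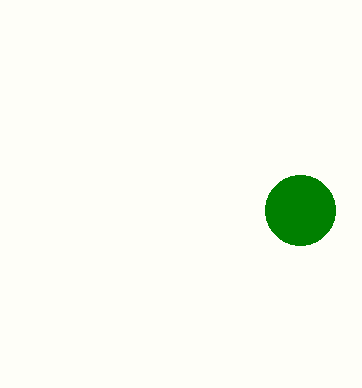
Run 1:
center_x = 300; center_y = 210; radius = 35; color = 'green'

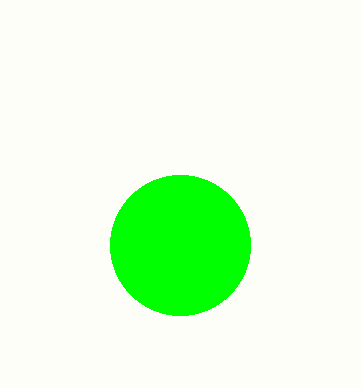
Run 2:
center_x = 180
center_y = 245
radius = 70
color = 'lime'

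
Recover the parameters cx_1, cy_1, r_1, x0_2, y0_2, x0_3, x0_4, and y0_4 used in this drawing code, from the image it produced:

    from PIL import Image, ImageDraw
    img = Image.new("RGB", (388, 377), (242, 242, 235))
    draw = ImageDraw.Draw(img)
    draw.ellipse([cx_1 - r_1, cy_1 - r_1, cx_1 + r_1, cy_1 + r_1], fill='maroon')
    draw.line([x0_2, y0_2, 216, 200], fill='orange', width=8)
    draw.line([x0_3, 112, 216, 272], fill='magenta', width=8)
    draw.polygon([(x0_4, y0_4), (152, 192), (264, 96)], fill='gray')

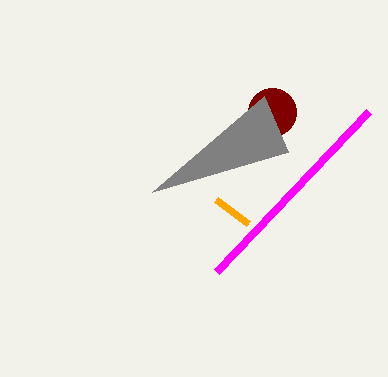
cx_1 = 272
cy_1 = 112
r_1 = 24
x0_2 = 248
y0_2 = 224
x0_3 = 368
x0_4 = 288
y0_4 = 152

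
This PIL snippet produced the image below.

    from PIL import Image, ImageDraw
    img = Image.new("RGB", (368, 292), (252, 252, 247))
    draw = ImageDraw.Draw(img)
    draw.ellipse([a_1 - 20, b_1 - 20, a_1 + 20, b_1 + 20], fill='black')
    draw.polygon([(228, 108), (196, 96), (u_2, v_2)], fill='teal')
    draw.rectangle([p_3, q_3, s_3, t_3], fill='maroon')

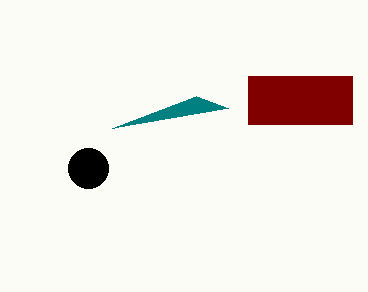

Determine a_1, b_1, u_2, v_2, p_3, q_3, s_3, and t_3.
a_1 = 88
b_1 = 168
u_2 = 112
v_2 = 128
p_3 = 248
q_3 = 76
s_3 = 352
t_3 = 124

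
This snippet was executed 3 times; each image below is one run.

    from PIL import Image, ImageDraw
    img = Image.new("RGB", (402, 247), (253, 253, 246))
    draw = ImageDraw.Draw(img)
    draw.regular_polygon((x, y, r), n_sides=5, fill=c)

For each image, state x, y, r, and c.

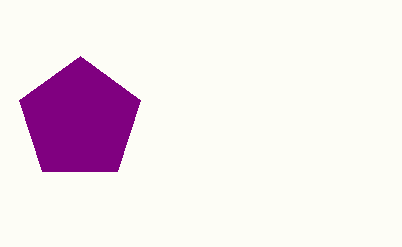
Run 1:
x = 80
y = 120
r = 64
c = 'purple'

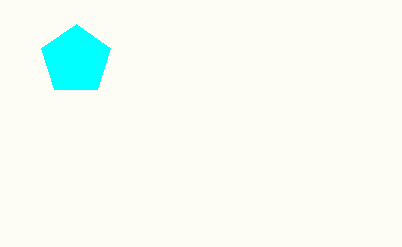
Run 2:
x = 76
y = 60
r = 36
c = 'cyan'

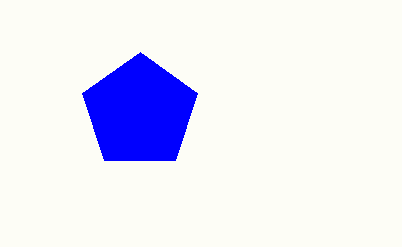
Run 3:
x = 140
y = 112
r = 60
c = 'blue'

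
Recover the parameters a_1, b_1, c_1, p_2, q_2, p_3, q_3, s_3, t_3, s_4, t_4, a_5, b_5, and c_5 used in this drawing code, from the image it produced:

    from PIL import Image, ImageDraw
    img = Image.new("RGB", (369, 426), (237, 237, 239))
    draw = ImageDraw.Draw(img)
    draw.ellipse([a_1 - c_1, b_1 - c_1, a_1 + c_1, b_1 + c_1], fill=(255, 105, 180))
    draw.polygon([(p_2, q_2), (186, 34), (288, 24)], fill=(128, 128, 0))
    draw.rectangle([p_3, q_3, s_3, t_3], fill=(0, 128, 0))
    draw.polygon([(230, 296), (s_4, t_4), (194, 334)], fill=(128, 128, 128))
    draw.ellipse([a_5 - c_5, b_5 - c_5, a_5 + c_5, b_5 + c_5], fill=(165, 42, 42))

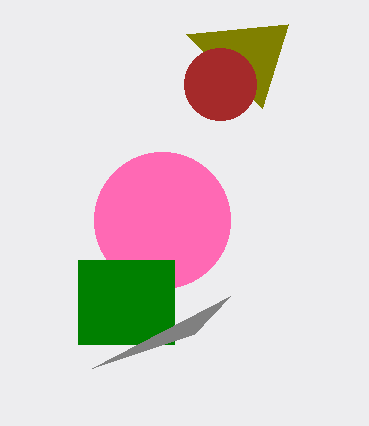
a_1 = 162; b_1 = 220; c_1 = 68; p_2 = 262; q_2 = 108; p_3 = 78; q_3 = 260; s_3 = 174; t_3 = 344; s_4 = 92; t_4 = 368; a_5 = 220; b_5 = 84; c_5 = 36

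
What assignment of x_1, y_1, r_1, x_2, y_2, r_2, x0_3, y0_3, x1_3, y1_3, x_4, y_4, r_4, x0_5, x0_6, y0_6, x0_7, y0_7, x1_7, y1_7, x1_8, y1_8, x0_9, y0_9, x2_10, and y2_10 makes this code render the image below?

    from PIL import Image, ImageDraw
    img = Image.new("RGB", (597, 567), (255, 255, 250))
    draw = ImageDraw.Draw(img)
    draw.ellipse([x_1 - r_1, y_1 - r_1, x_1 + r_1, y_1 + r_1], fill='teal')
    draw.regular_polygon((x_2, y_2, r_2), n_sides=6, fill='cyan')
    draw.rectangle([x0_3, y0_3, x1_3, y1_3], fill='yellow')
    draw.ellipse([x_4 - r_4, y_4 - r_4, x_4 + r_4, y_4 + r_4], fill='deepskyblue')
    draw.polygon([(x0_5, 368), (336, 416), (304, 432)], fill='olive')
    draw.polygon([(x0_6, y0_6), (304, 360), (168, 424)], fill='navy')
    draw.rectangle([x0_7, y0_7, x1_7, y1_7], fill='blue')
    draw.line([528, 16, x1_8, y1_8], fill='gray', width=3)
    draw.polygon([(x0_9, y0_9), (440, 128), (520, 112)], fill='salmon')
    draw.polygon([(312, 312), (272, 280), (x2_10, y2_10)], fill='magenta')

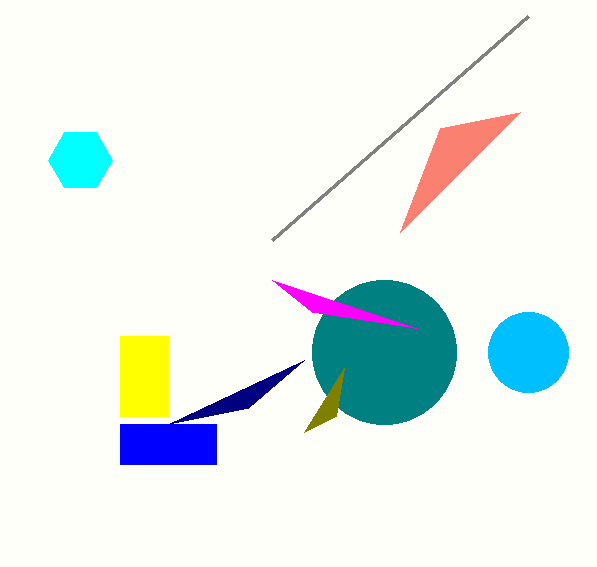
x_1 = 384
y_1 = 352
r_1 = 72
x_2 = 80
y_2 = 160
r_2 = 32
x0_3 = 120
y0_3 = 336
x1_3 = 168
y1_3 = 416
x_4 = 528
y_4 = 352
r_4 = 40
x0_5 = 344
x0_6 = 248
y0_6 = 408
x0_7 = 120
y0_7 = 424
x1_7 = 216
y1_7 = 464
x1_8 = 272
y1_8 = 240
x0_9 = 400
y0_9 = 232
x2_10 = 416
y2_10 = 328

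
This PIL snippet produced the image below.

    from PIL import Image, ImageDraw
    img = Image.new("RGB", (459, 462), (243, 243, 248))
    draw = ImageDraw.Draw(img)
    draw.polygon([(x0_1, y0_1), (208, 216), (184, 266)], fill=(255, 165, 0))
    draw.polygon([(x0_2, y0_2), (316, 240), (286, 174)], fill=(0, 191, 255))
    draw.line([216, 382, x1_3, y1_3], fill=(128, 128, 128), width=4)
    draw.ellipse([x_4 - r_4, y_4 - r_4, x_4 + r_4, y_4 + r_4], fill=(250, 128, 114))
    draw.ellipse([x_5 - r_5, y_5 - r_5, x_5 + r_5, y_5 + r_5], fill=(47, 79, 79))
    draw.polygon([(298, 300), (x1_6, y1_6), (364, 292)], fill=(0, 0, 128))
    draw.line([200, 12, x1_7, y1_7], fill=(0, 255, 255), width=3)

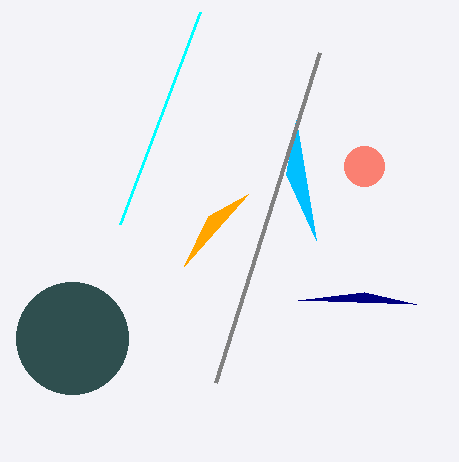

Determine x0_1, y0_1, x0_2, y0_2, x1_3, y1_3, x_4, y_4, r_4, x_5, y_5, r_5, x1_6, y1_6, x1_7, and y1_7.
x0_1 = 248, y0_1 = 194, x0_2 = 296, y0_2 = 120, x1_3 = 320, y1_3 = 52, x_4 = 364, y_4 = 166, r_4 = 20, x_5 = 72, y_5 = 338, r_5 = 56, x1_6 = 416, y1_6 = 304, x1_7 = 120, y1_7 = 224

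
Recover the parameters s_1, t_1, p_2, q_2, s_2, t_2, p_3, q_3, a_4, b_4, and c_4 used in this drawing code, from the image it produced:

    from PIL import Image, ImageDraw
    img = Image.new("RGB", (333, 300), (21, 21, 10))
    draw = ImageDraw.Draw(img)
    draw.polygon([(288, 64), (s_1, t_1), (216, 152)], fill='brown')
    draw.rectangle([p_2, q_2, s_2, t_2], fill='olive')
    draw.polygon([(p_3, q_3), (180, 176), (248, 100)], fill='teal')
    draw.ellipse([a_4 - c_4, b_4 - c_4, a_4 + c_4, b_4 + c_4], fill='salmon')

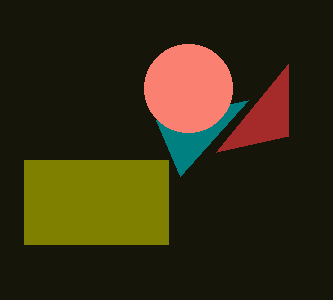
s_1 = 288; t_1 = 136; p_2 = 24; q_2 = 160; s_2 = 168; t_2 = 244; p_3 = 156; q_3 = 120; a_4 = 188; b_4 = 88; c_4 = 44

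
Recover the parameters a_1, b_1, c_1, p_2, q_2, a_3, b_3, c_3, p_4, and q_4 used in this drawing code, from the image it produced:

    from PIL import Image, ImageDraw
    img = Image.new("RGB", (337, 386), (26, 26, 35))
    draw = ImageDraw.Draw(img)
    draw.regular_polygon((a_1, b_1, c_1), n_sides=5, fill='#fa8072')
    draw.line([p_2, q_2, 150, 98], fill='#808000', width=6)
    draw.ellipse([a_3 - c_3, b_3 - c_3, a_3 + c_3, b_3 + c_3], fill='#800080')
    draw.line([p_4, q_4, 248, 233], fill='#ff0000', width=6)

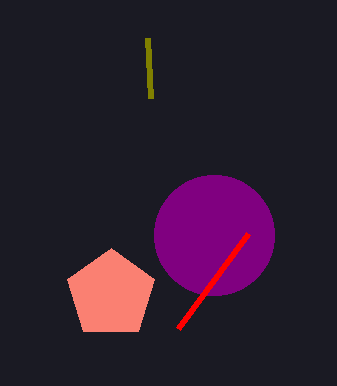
a_1 = 111; b_1 = 294; c_1 = 46; p_2 = 147; q_2 = 38; a_3 = 214; b_3 = 235; c_3 = 60; p_4 = 178; q_4 = 328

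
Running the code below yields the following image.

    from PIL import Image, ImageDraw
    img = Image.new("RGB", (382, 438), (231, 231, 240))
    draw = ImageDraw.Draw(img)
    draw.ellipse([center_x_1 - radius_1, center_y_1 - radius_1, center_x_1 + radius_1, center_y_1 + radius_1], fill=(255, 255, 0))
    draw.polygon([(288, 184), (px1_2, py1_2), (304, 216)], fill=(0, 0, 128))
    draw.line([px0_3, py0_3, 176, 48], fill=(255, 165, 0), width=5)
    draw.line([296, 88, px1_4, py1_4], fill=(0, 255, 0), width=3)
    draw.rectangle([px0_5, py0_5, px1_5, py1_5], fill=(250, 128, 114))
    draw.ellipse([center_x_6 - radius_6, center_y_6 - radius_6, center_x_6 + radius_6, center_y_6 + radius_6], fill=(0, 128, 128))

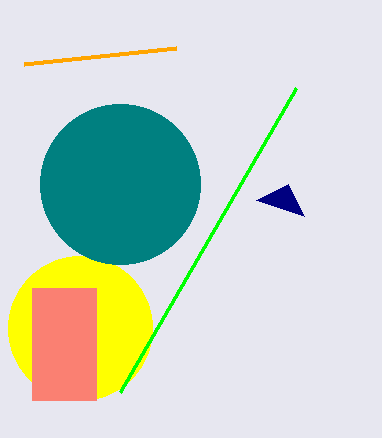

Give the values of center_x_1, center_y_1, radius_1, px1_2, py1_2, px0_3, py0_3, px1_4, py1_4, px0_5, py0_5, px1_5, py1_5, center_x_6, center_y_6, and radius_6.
center_x_1 = 80, center_y_1 = 328, radius_1 = 72, px1_2 = 256, py1_2 = 200, px0_3 = 24, py0_3 = 64, px1_4 = 120, py1_4 = 392, px0_5 = 32, py0_5 = 288, px1_5 = 96, py1_5 = 400, center_x_6 = 120, center_y_6 = 184, radius_6 = 80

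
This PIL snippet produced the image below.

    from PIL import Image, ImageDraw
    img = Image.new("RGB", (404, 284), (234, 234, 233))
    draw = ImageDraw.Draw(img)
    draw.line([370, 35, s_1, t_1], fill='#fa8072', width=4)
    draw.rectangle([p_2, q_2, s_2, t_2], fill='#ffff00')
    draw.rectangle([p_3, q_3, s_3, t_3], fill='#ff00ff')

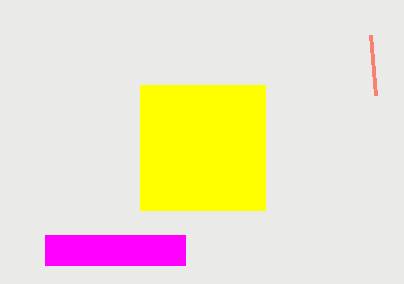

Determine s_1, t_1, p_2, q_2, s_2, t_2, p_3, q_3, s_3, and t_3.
s_1 = 375; t_1 = 95; p_2 = 140; q_2 = 85; s_2 = 265; t_2 = 210; p_3 = 45; q_3 = 235; s_3 = 185; t_3 = 265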